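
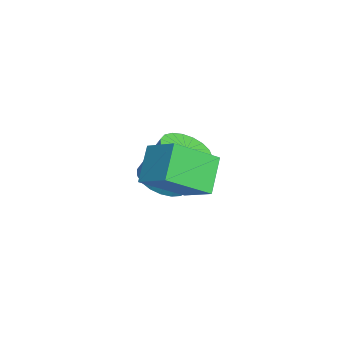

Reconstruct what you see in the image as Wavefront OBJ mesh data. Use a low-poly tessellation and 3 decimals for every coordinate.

v 1.767 -0.775 -3.336
v 2.352 -2.452 -2.143
v 0.632 -0.369 -2.209
v 1.217 -2.046 -1.016
v 2.783 0.086 -2.624
v 3.368 -1.591 -1.431
v 1.648 0.492 -1.497
v 2.233 -1.185 -0.304
v -1.634 -1.285 -4.722
v -0.702 -1.817 -4.603
v -0.434 -0.948 -2.8
v -1.366 -0.415 -2.918
v -0.568 -1.439 -4.805
v -0.301 -0.57 -3.002
v -0.619 -1.034 -4.993
v -0.351 -0.165 -3.189
v -0.845 -0.673 -5.134
v -0.578 0.197 -3.33
v -1.208 -0.417 -5.203
v -0.94 0.453 -3.4
v -1.644 -0.311 -5.19
v -1.376 0.558 -3.386
v -2.078 -0.374 -5.095
v -1.811 0.496 -3.291
v -2.436 -0.594 -4.936
v -2.169 0.275 -3.132
v -2.655 -0.934 -4.74
v -2.388 -0.064 -2.936
v -2.697 -1.334 -4.54
v -2.43 -0.464 -2.737
v -2.556 -1.726 -4.372
v -2.288 -0.856 -2.569
v -2.255 -2.041 -4.265
v -1.987 -1.172 -2.461
v -1.846 -2.226 -4.236
v -1.579 -1.356 -2.433
v -1.401 -2.248 -4.292
v -1.134 -1.378 -2.488
v -0.996 -2.103 -4.422
v -0.729 -1.234 -2.618
f 2 4 1
f 5 2 1
f 1 4 3
f 3 5 1
f 2 8 4
f 6 2 5
f 6 8 2
f 4 8 3
f 7 5 3
f 3 8 7
f 7 6 5
f 8 6 7
f 10 9 13
f 10 13 11
f 11 13 14
f 11 14 12
f 13 9 15
f 13 15 14
f 14 15 16
f 14 16 12
f 15 9 17
f 15 17 16
f 16 17 18
f 16 18 12
f 17 9 19
f 17 19 18
f 18 19 20
f 18 20 12
f 19 9 21
f 19 21 20
f 20 21 22
f 20 22 12
f 21 9 23
f 21 23 22
f 22 23 24
f 22 24 12
f 23 9 25
f 23 25 24
f 24 25 26
f 24 26 12
f 25 9 27
f 25 27 26
f 26 27 28
f 26 28 12
f 27 9 29
f 27 29 28
f 28 29 30
f 28 30 12
f 29 9 31
f 29 31 30
f 30 31 32
f 30 32 12
f 31 9 33
f 31 33 32
f 32 33 34
f 32 34 12
f 33 9 35
f 33 35 34
f 34 35 36
f 34 36 12
f 35 9 37
f 35 37 36
f 36 37 38
f 36 38 12
f 37 9 39
f 37 39 38
f 38 39 40
f 38 40 12
f 39 9 10
f 39 10 40
f 40 10 11
f 40 11 12



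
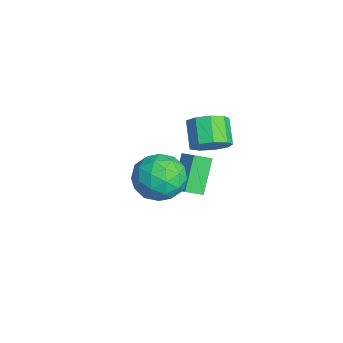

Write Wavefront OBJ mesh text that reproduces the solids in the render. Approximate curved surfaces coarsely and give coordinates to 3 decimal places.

v 3.297 0.448 -0.878
v 4.342 0.006 -1.43
v 3.418 -1.026 0.53
v 4.463 -1.468 -0.022
v 4.486 -0.356 0.574
v 4.412 0.555 -0.296
v 3.348 -1.575 -0.604
v 3.274 -0.664 -1.474
v 4.374 -1.244 -1.261
v 5.077 -0.491 -0.533
v 2.683 -0.529 -0.367
v 3.386 0.224 0.361
v 3.809 0.356 -1.277
v 3.951 -1.376 0.377
v 3.965 -0.723 0.728
v 4.579 -0.982 0.403
v 3.85 0.679 -0.611
v 4.464 0.419 -0.936
v 4.549 0.206 0.242
v 3.296 -1.439 0.036
v 3.91 -1.699 -0.289
v 3.181 -0.038 -1.303
v 3.795 -0.297 -1.628
v 3.211 -1.226 -1.142
v 4.442 -0.638 -1.503
v 4.513 -1.504 -0.675
v 3.858 -1.567 -1.017
v 3.814 -1.032 -1.528
v 4.855 -0.195 -1.075
v 4.926 -1.062 -0.247
v 4.94 -0.408 0.103
v 4.896 0.127 -0.408
v 4.874 -0.93 -0.975
v 2.834 0.042 -0.653
v 2.905 -0.825 0.175
v 2.864 -1.147 -0.492
v 2.82 -0.612 -1.003
v 3.247 0.484 -0.225
v 3.318 -0.382 0.603
v 3.946 0.012 0.628
v 3.902 0.547 0.117
v 2.886 -0.09 0.075
v 2.968 1.854 0.469
v 3.399 1.26 1.056
v 2.324 1.332 1.919
v 1.892 1.926 1.331
v 3.556 1.866 1.202
v 2.481 1.939 2.064
v 3.438 2.466 1.004
v 2.363 2.539 1.866
v 3.1 2.78 0.556
v 2.025 2.853 1.418
v 2.7 2.66 0.067
v 1.625 2.733 0.93
v 2.425 2.163 -0.234
v 1.35 2.236 0.629
v 2.404 1.521 -0.206
v 1.329 1.594 0.656
v 2.647 1.035 0.138
v 1.571 1.107 1
v 3.039 0.932 0.636
v 1.964 1.004 1.498
v 0.127 0.775 -4.607
v -1.003 1.405 -3.109
v -0.064 1.648 -5.119
v -1.195 2.278 -3.621
v 0.895 1.182 -4.199
v -0.236 1.812 -2.701
v 0.703 2.055 -4.711
v -0.427 2.685 -3.213
f 1 38 17
f 38 12 41
f 17 41 6
f 38 41 17
f 1 17 13
f 17 6 18
f 13 18 2
f 17 18 13
f 1 13 22
f 13 2 23
f 22 23 8
f 13 23 22
f 1 22 34
f 22 8 37
f 34 37 11
f 22 37 34
f 1 34 38
f 34 11 42
f 38 42 12
f 34 42 38
f 2 18 29
f 18 6 32
f 29 32 10
f 18 32 29
f 6 41 19
f 41 12 40
f 19 40 5
f 41 40 19
f 12 42 39
f 42 11 35
f 39 35 3
f 42 35 39
f 11 37 36
f 37 8 24
f 36 24 7
f 37 24 36
f 8 23 28
f 23 2 25
f 28 25 9
f 23 25 28
f 4 30 16
f 30 10 31
f 16 31 5
f 30 31 16
f 4 16 14
f 16 5 15
f 14 15 3
f 16 15 14
f 4 14 21
f 14 3 20
f 21 20 7
f 14 20 21
f 4 21 26
f 21 7 27
f 26 27 9
f 21 27 26
f 4 26 30
f 26 9 33
f 30 33 10
f 26 33 30
f 5 31 19
f 31 10 32
f 19 32 6
f 31 32 19
f 3 15 39
f 15 5 40
f 39 40 12
f 15 40 39
f 7 20 36
f 20 3 35
f 36 35 11
f 20 35 36
f 9 27 28
f 27 7 24
f 28 24 8
f 27 24 28
f 10 33 29
f 33 9 25
f 29 25 2
f 33 25 29
f 44 43 47
f 44 47 45
f 45 47 48
f 45 48 46
f 47 43 49
f 47 49 48
f 48 49 50
f 48 50 46
f 49 43 51
f 49 51 50
f 50 51 52
f 50 52 46
f 51 43 53
f 51 53 52
f 52 53 54
f 52 54 46
f 53 43 55
f 53 55 54
f 54 55 56
f 54 56 46
f 55 43 57
f 55 57 56
f 56 57 58
f 56 58 46
f 57 43 59
f 57 59 58
f 58 59 60
f 58 60 46
f 59 43 61
f 59 61 60
f 60 61 62
f 60 62 46
f 61 43 44
f 61 44 62
f 62 44 45
f 62 45 46
f 64 66 63
f 67 64 63
f 63 66 65
f 65 67 63
f 64 70 66
f 68 64 67
f 68 70 64
f 66 70 65
f 69 67 65
f 65 70 69
f 69 68 67
f 70 68 69



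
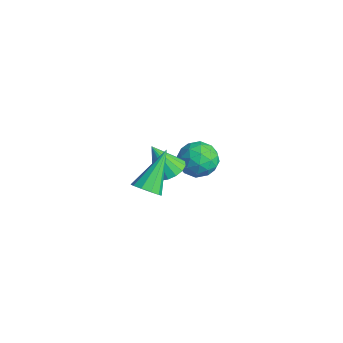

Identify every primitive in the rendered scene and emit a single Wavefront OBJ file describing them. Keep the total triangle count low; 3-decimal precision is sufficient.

v -3.448 0.607 -3.761
v -2.94 1.291 -3.398
v -2.2 -0.171 -4.042
v -1.692 0.513 -3.679
v -2.233 -0.002 -3.132
v -3.005 0.479 -2.959
v -2.135 0.641 -4.481
v -2.907 1.122 -4.308
v -2.129 1.312 -3.843
v -2.19 0.914 -3.01
v -2.95 0.206 -4.43
v -3.011 -0.192 -3.597
v -3.304 1.017 -3.555
v -1.836 0.103 -3.885
v -2.154 -0.2 -3.564
v -1.856 0.202 -3.35
v -3.341 0.54 -3.297
v -3.043 0.942 -3.084
v -2.628 0.182 -2.927
v -2.097 0.178 -4.356
v -1.799 0.58 -4.143
v -3.284 0.918 -4.09
v -2.986 1.32 -3.876
v -2.512 0.938 -4.513
v -2.529 1.431 -3.603
v -1.795 0.974 -3.768
v -2.055 1.049 -4.24
v -2.509 1.332 -4.138
v -2.564 1.198 -3.113
v -1.831 0.74 -3.278
v -2.149 0.438 -2.957
v -2.602 0.72 -2.855
v -2.087 1.21 -3.375
v -3.309 0.38 -4.162
v -2.576 -0.078 -4.327
v -2.538 0.4 -4.585
v -2.991 0.682 -4.483
v -3.345 0.146 -3.672
v -2.611 -0.311 -3.837
v -2.631 -0.212 -3.302
v -3.085 0.071 -3.2
v -3.053 -0.09 -4.065
v 0.56 -2.569 -0.384
v 1.154 -2.343 -0.093
v 0.12 -3.071 0.904
v 0.946 -2.082 -0.062
v 0.649 -1.933 -0.106
v 0.332 -1.93 -0.213
v 0.066 -2.073 -0.359
v -0.086 -2.33 -0.511
v -0.09 -2.642 -0.634
v 0.054 -2.937 -0.699
v 0.315 -3.148 -0.693
v 0.631 -3.226 -0.615
v 0.931 -3.154 -0.485
v 1.146 -2.948 -0.331
v 1.227 -2.655 -0.19
v 2.155 -4.447 0.575
v 2.66 -4.529 0.907
v 1.505 -3.213 1.865
v 2.723 -4.245 0.667
v 2.569 -4.038 0.392
v 2.257 -3.988 0.187
v 1.906 -4.113 0.13
v 1.65 -4.366 0.243
v 1.587 -4.649 0.482
v 1.741 -4.856 0.758
v 2.053 -4.906 0.963
v 2.404 -4.781 1.02
f 1 38 17
f 38 12 41
f 17 41 6
f 38 41 17
f 1 17 13
f 17 6 18
f 13 18 2
f 17 18 13
f 1 13 22
f 13 2 23
f 22 23 8
f 13 23 22
f 1 22 34
f 22 8 37
f 34 37 11
f 22 37 34
f 1 34 38
f 34 11 42
f 38 42 12
f 34 42 38
f 2 18 29
f 18 6 32
f 29 32 10
f 18 32 29
f 6 41 19
f 41 12 40
f 19 40 5
f 41 40 19
f 12 42 39
f 42 11 35
f 39 35 3
f 42 35 39
f 11 37 36
f 37 8 24
f 36 24 7
f 37 24 36
f 8 23 28
f 23 2 25
f 28 25 9
f 23 25 28
f 4 30 16
f 30 10 31
f 16 31 5
f 30 31 16
f 4 16 14
f 16 5 15
f 14 15 3
f 16 15 14
f 4 14 21
f 14 3 20
f 21 20 7
f 14 20 21
f 4 21 26
f 21 7 27
f 26 27 9
f 21 27 26
f 4 26 30
f 26 9 33
f 30 33 10
f 26 33 30
f 5 31 19
f 31 10 32
f 19 32 6
f 31 32 19
f 3 15 39
f 15 5 40
f 39 40 12
f 15 40 39
f 7 20 36
f 20 3 35
f 36 35 11
f 20 35 36
f 9 27 28
f 27 7 24
f 28 24 8
f 27 24 28
f 10 33 29
f 33 9 25
f 29 25 2
f 33 25 29
f 44 43 46
f 44 46 45
f 46 43 47
f 46 47 45
f 47 43 48
f 47 48 45
f 48 43 49
f 48 49 45
f 49 43 50
f 49 50 45
f 50 43 51
f 50 51 45
f 51 43 52
f 51 52 45
f 52 43 53
f 52 53 45
f 53 43 54
f 53 54 45
f 54 43 55
f 54 55 45
f 55 43 56
f 55 56 45
f 56 43 57
f 56 57 45
f 57 43 44
f 57 44 45
f 59 58 61
f 59 61 60
f 61 58 62
f 61 62 60
f 62 58 63
f 62 63 60
f 63 58 64
f 63 64 60
f 64 58 65
f 64 65 60
f 65 58 66
f 65 66 60
f 66 58 67
f 66 67 60
f 67 58 68
f 67 68 60
f 68 58 69
f 68 69 60
f 69 58 59
f 69 59 60



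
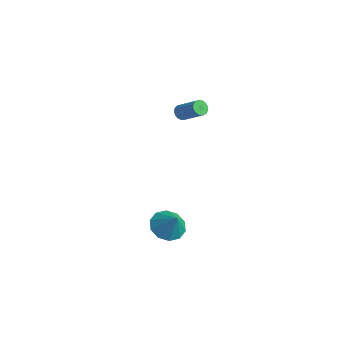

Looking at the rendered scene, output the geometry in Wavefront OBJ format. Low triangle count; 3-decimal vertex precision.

v -0.388 -2.288 -4.089
v 0.366 -2.738 -4.647
v 0.468 -2.292 -2.931
v 0.436 -2.101 -4.696
v 0.191 -1.535 -4.514
v -0.275 -1.257 -4.169
v -0.784 -1.373 -3.794
v -1.141 -1.838 -3.532
v -1.211 -2.476 -3.482
v -0.966 -3.041 -3.665
v -0.5 -3.319 -4.009
v 0.009 -3.203 -4.385
v -2.417 0.093 2.852
v -2.109 -0.156 2.529
v -0.856 0.179 3.466
v -1.163 0.427 3.788
v -2.108 0.074 2.446
v -0.855 0.409 3.382
v -2.178 0.308 2.456
v -0.925 0.643 3.392
v -2.303 0.492 2.556
v -1.049 0.827 3.493
v -2.453 0.585 2.724
v -1.2 0.92 3.661
v -2.595 0.565 2.922
v -1.342 0.9 3.858
v -2.697 0.437 3.103
v -1.443 0.772 4.04
v -2.734 0.23 3.227
v -1.48 0.565 4.163
v -2.698 -0.009 3.265
v -1.445 0.326 4.201
v -2.598 -0.224 3.208
v -1.345 0.111 4.144
v -2.457 -0.367 3.07
v -1.203 -0.032 4.006
v -2.306 -0.404 2.881
v -1.053 -0.069 3.818
v -2.181 -0.328 2.686
v -0.927 0.007 3.623
f 2 1 4
f 2 4 3
f 4 1 5
f 4 5 3
f 5 1 6
f 5 6 3
f 6 1 7
f 6 7 3
f 7 1 8
f 7 8 3
f 8 1 9
f 8 9 3
f 9 1 10
f 9 10 3
f 10 1 11
f 10 11 3
f 11 1 12
f 11 12 3
f 12 1 2
f 12 2 3
f 14 13 17
f 14 17 15
f 15 17 18
f 15 18 16
f 17 13 19
f 17 19 18
f 18 19 20
f 18 20 16
f 19 13 21
f 19 21 20
f 20 21 22
f 20 22 16
f 21 13 23
f 21 23 22
f 22 23 24
f 22 24 16
f 23 13 25
f 23 25 24
f 24 25 26
f 24 26 16
f 25 13 27
f 25 27 26
f 26 27 28
f 26 28 16
f 27 13 29
f 27 29 28
f 28 29 30
f 28 30 16
f 29 13 31
f 29 31 30
f 30 31 32
f 30 32 16
f 31 13 33
f 31 33 32
f 32 33 34
f 32 34 16
f 33 13 35
f 33 35 34
f 34 35 36
f 34 36 16
f 35 13 37
f 35 37 36
f 36 37 38
f 36 38 16
f 37 13 39
f 37 39 38
f 38 39 40
f 38 40 16
f 39 13 14
f 39 14 40
f 40 14 15
f 40 15 16



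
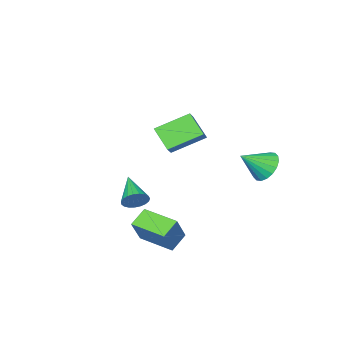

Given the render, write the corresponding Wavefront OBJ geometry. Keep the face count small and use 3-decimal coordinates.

v -3.328 1.866 -0.495
v -2.701 2.282 -1.091
v -2.092 1.394 0.475
v -2.795 2.596 -0.818
v -2.994 2.766 -0.481
v -3.26 2.758 -0.146
v -3.539 2.574 0.119
v -3.776 2.249 0.263
v -3.924 1.848 0.257
v -3.955 1.451 0.102
v -3.861 1.136 -0.171
v -3.661 0.966 -0.508
v -3.396 0.974 -0.843
v -3.117 1.159 -1.108
v -2.88 1.484 -1.253
v -2.731 1.885 -1.246
v 0.607 -0.601 0.751
v 0.556 -1.729 1.693
v -0.971 0.196 1.62
v -1.022 -0.932 2.561
v 1.222 -0.088 1.399
v 1.171 -1.216 2.34
v -0.356 0.709 2.267
v -0.407 -0.419 3.209
v 2.489 0.417 -3.032
v 3.271 0.777 -1.59
v 1.953 2.232 -3.194
v 2.735 2.592 -1.752
v 3.445 0.648 -3.608
v 4.227 1.008 -2.166
v 2.909 2.463 -3.77
v 3.691 2.823 -2.328
v 1.08 -2.886 -3.54
v 1.595 -2.851 -3.009
v 0.38 -4.434 -2.76
v 1.366 -2.686 -2.887
v 1.087 -2.555 -2.878
v 0.808 -2.482 -2.983
v 0.575 -2.478 -3.185
v 0.43 -2.545 -3.448
v 0.398 -2.671 -3.727
v 0.483 -2.834 -3.973
v 0.672 -3.006 -4.145
v 0.931 -3.157 -4.212
v 1.216 -3.261 -4.163
v 1.478 -3.301 -4.006
v 1.671 -3.268 -3.769
v 1.762 -3.17 -3.492
v 1.735 -3.023 -3.223
f 2 1 4
f 2 4 3
f 4 1 5
f 4 5 3
f 5 1 6
f 5 6 3
f 6 1 7
f 6 7 3
f 7 1 8
f 7 8 3
f 8 1 9
f 8 9 3
f 9 1 10
f 9 10 3
f 10 1 11
f 10 11 3
f 11 1 12
f 11 12 3
f 12 1 13
f 12 13 3
f 13 1 14
f 13 14 3
f 14 1 15
f 14 15 3
f 15 1 16
f 15 16 3
f 16 1 2
f 16 2 3
f 18 20 17
f 21 18 17
f 17 20 19
f 19 21 17
f 18 24 20
f 22 18 21
f 22 24 18
f 20 24 19
f 23 21 19
f 19 24 23
f 23 22 21
f 24 22 23
f 26 28 25
f 29 26 25
f 25 28 27
f 27 29 25
f 26 32 28
f 30 26 29
f 30 32 26
f 28 32 27
f 31 29 27
f 27 32 31
f 31 30 29
f 32 30 31
f 34 33 36
f 34 36 35
f 36 33 37
f 36 37 35
f 37 33 38
f 37 38 35
f 38 33 39
f 38 39 35
f 39 33 40
f 39 40 35
f 40 33 41
f 40 41 35
f 41 33 42
f 41 42 35
f 42 33 43
f 42 43 35
f 43 33 44
f 43 44 35
f 44 33 45
f 44 45 35
f 45 33 46
f 45 46 35
f 46 33 47
f 46 47 35
f 47 33 48
f 47 48 35
f 48 33 49
f 48 49 35
f 49 33 34
f 49 34 35



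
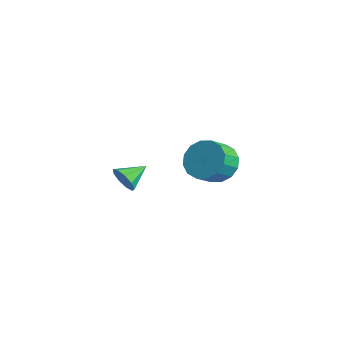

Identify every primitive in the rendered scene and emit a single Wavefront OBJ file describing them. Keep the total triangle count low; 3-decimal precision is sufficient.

v -3.516 1.849 -0.129
v -3.059 1.696 0.393
v -3.684 2.971 0.349
v -2.822 1.892 0.017
v -2.91 2.068 -0.427
v -3.281 2.142 -0.732
v -3.762 2.079 -0.754
v -4.128 1.909 -0.484
v -4.207 1.711 -0.047
v -3.963 1.578 0.351
v -3.51 1.572 0.525
v 1.266 3.751 2.718
v 2.141 4.168 2.772
v 2.488 3.366 3.337
v 1.614 2.949 3.282
v 1.889 4.34 3.171
v 2.237 3.538 3.736
v 1.471 4.354 3.449
v 1.818 3.553 4.013
v 0.998 4.207 3.531
v 1.345 3.406 4.095
v 0.597 3.938 3.395
v 0.944 3.136 3.959
v 0.375 3.618 3.077
v 0.722 2.816 3.642
v 0.392 3.334 2.663
v 0.739 2.532 3.228
v 0.643 3.162 2.264
v 0.991 2.36 2.829
v 1.062 3.147 1.987
v 1.409 2.346 2.551
v 1.535 3.294 1.905
v 1.882 2.493 2.469
v 1.936 3.564 2.041
v 2.283 2.762 2.605
v 2.158 3.884 2.358
v 2.505 3.082 2.923
f 2 1 4
f 2 4 3
f 4 1 5
f 4 5 3
f 5 1 6
f 5 6 3
f 6 1 7
f 6 7 3
f 7 1 8
f 7 8 3
f 8 1 9
f 8 9 3
f 9 1 10
f 9 10 3
f 10 1 11
f 10 11 3
f 11 1 2
f 11 2 3
f 13 12 16
f 13 16 14
f 14 16 17
f 14 17 15
f 16 12 18
f 16 18 17
f 17 18 19
f 17 19 15
f 18 12 20
f 18 20 19
f 19 20 21
f 19 21 15
f 20 12 22
f 20 22 21
f 21 22 23
f 21 23 15
f 22 12 24
f 22 24 23
f 23 24 25
f 23 25 15
f 24 12 26
f 24 26 25
f 25 26 27
f 25 27 15
f 26 12 28
f 26 28 27
f 27 28 29
f 27 29 15
f 28 12 30
f 28 30 29
f 29 30 31
f 29 31 15
f 30 12 32
f 30 32 31
f 31 32 33
f 31 33 15
f 32 12 34
f 32 34 33
f 33 34 35
f 33 35 15
f 34 12 36
f 34 36 35
f 35 36 37
f 35 37 15
f 36 12 13
f 36 13 37
f 37 13 14
f 37 14 15



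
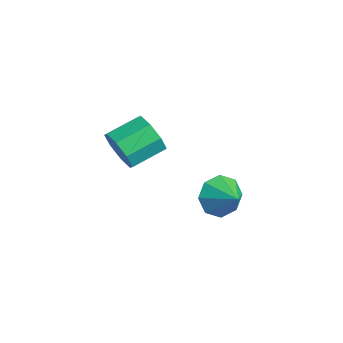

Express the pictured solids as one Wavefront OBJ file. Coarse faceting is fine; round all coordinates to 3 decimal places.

v -1.403 -2.394 0.771
v -0.981 -2.664 1.636
v -1.094 -1.176 2.155
v -1.517 -0.906 1.289
v -0.466 -2.443 1.115
v -0.579 -0.954 1.634
v -0.5 -2.193 0.392
v -0.613 -0.705 0.911
v -1.063 -2.061 -0.109
v -1.177 -0.573 0.41
v -1.826 -2.124 -0.095
v -1.939 -0.636 0.424
v -2.341 -2.346 0.426
v -2.454 -0.857 0.945
v -2.307 -2.595 1.149
v -2.42 -1.107 1.668
v -1.743 -2.727 1.65
v -1.857 -1.239 2.169
v 2.818 -0.074 0.381
v 3.123 0.453 -0.374
v 3.922 0.114 0.959
v 2.783 0.865 0.142
v 2.463 0.727 0.798
v 2.352 0.119 1.21
v 2.513 -0.602 1.136
v 2.853 -1.014 0.621
v 3.173 -0.875 -0.035
v 3.284 -0.268 -0.447
f 2 1 5
f 2 5 3
f 3 5 6
f 3 6 4
f 5 1 7
f 5 7 6
f 6 7 8
f 6 8 4
f 7 1 9
f 7 9 8
f 8 9 10
f 8 10 4
f 9 1 11
f 9 11 10
f 10 11 12
f 10 12 4
f 11 1 13
f 11 13 12
f 12 13 14
f 12 14 4
f 13 1 15
f 13 15 14
f 14 15 16
f 14 16 4
f 15 1 17
f 15 17 16
f 16 17 18
f 16 18 4
f 17 1 2
f 17 2 18
f 18 2 3
f 18 3 4
f 20 19 22
f 20 22 21
f 22 19 23
f 22 23 21
f 23 19 24
f 23 24 21
f 24 19 25
f 24 25 21
f 25 19 26
f 25 26 21
f 26 19 27
f 26 27 21
f 27 19 28
f 27 28 21
f 28 19 20
f 28 20 21



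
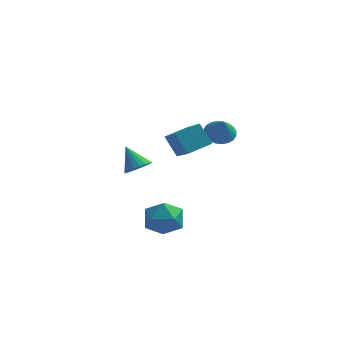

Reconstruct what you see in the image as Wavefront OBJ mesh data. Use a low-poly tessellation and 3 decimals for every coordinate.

v -0.641 0.971 -2.793
v 0.383 0.308 -2.77
v -1.523 -0.428 -3.87
v -0.499 -1.091 -3.847
v -1.149 -0.936 -2.826
v -0.603 -0.071 -2.161
v -0.537 -0.049 -4.479
v 0.009 0.816 -3.814
v 0.447 -0.323 -3.812
v 0.069 -0.87 -2.79
v -1.209 0.75 -3.85
v -1.587 0.203 -2.828
v 2.168 2.035 2.19
v 2.908 1.677 1.876
v 2.372 1.405 3.39
v 3.027 1.97 2.01
v 3.015 2.273 2.171
v 2.875 2.54 2.336
v 2.626 2.73 2.478
v 2.308 2.814 2.576
v 1.969 2.78 2.616
v 1.66 2.632 2.591
v 1.428 2.394 2.505
v 1.309 2.101 2.371
v 1.321 1.798 2.209
v 1.462 1.531 2.045
v 1.71 1.341 1.903
v 2.028 1.257 1.805
v 2.367 1.291 1.765
v 2.676 1.439 1.79
v 0.162 -0.452 1.752
v 0.866 -1.923 2.875
v -0.528 0.068 2.865
v 0.175 -1.403 3.989
v 1.325 0.363 2.091
v 2.028 -1.108 3.215
v 0.634 0.883 3.205
v 1.338 -0.588 4.328
v -2.347 3.511 -1.742
v -1.901 3.084 -1.172
v -3.133 4.269 -0.558
v -1.693 3.389 -1.229
v -1.614 3.718 -1.387
v -1.68 4.007 -1.616
v -1.878 4.197 -1.869
v -2.169 4.252 -2.097
v -2.496 4.159 -2.255
v -2.792 3.939 -2.311
v -3.001 3.634 -2.255
v -3.08 3.305 -2.096
v -3.014 3.016 -1.868
v -2.815 2.826 -1.614
v -2.524 2.771 -1.386
v -2.198 2.863 -1.228
f 1 12 6
f 1 6 2
f 1 2 8
f 1 8 11
f 1 11 12
f 2 6 10
f 6 12 5
f 12 11 3
f 11 8 7
f 8 2 9
f 4 10 5
f 4 5 3
f 4 3 7
f 4 7 9
f 4 9 10
f 5 10 6
f 3 5 12
f 7 3 11
f 9 7 8
f 10 9 2
f 14 13 16
f 14 16 15
f 16 13 17
f 16 17 15
f 17 13 18
f 17 18 15
f 18 13 19
f 18 19 15
f 19 13 20
f 19 20 15
f 20 13 21
f 20 21 15
f 21 13 22
f 21 22 15
f 22 13 23
f 22 23 15
f 23 13 24
f 23 24 15
f 24 13 25
f 24 25 15
f 25 13 26
f 25 26 15
f 26 13 27
f 26 27 15
f 27 13 28
f 27 28 15
f 28 13 29
f 28 29 15
f 29 13 30
f 29 30 15
f 30 13 14
f 30 14 15
f 32 34 31
f 35 32 31
f 31 34 33
f 33 35 31
f 32 38 34
f 36 32 35
f 36 38 32
f 34 38 33
f 37 35 33
f 33 38 37
f 37 36 35
f 38 36 37
f 40 39 42
f 40 42 41
f 42 39 43
f 42 43 41
f 43 39 44
f 43 44 41
f 44 39 45
f 44 45 41
f 45 39 46
f 45 46 41
f 46 39 47
f 46 47 41
f 47 39 48
f 47 48 41
f 48 39 49
f 48 49 41
f 49 39 50
f 49 50 41
f 50 39 51
f 50 51 41
f 51 39 52
f 51 52 41
f 52 39 53
f 52 53 41
f 53 39 54
f 53 54 41
f 54 39 40
f 54 40 41



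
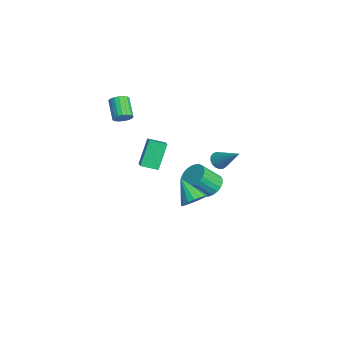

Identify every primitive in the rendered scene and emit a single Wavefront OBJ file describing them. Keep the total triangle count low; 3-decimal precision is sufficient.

v -3.94 -0.287 0.487
v -2.53 -0.428 1.25
v -3.679 0.718 0.191
v -2.269 0.577 0.954
v -3.151 -0.957 -1.094
v -1.741 -1.098 -0.331
v -2.89 0.048 -1.39
v -1.48 -0.093 -0.627
v 1.527 1.388 -1.408
v 2.141 1.268 -0.863
v 0.373 0.832 -0.232
v 2.027 1.643 -0.797
v 1.799 1.96 -0.871
v 1.508 2.145 -1.069
v 1.222 2.158 -1.344
v 1.006 1.994 -1.634
v 0.909 1.691 -1.872
v 0.953 1.319 -2.004
v 1.129 0.963 -2
v 1.397 0.704 -1.86
v 1.694 0.602 -1.617
v 1.953 0.681 -1.326
v 2.114 0.921 -1.054
v 2.368 2.601 2.368
v 2.826 2.527 1.988
v 3.472 3.479 3.532
v 2.711 2.778 1.908
v 2.517 2.988 1.934
v 2.289 3.109 2.059
v 2.078 3.114 2.255
v 1.934 3.001 2.476
v 1.89 2.797 2.673
v 1.955 2.547 2.799
v 2.114 2.31 2.827
v 2.332 2.14 2.75
v 2.557 2.074 2.585
v 2.74 2.13 2.37
v 2.837 2.293 2.154
v -3.775 3.496 -4.041
v -2.885 3.447 -4.225
v -2.695 2.295 -3.004
v -3.585 2.344 -2.819
v -2.891 3.705 -3.981
v -2.702 2.552 -2.76
v -3.032 3.931 -3.746
v -2.842 2.778 -2.525
v -3.285 4.091 -3.555
v -3.096 2.938 -2.334
v -3.614 4.16 -3.439
v -3.424 3.007 -2.218
v -3.966 4.128 -3.414
v -3.777 2.975 -2.193
v -4.29 4 -3.485
v -4.1 2.847 -2.264
v -4.535 3.796 -3.64
v -4.346 2.643 -2.419
v -4.665 3.545 -3.856
v -4.475 2.393 -2.635
v -4.658 3.288 -4.1
v -4.469 2.135 -2.879
v -4.518 3.062 -4.335
v -4.328 1.909 -3.114
v -4.264 2.902 -4.526
v -4.075 1.749 -3.305
v -3.936 2.833 -4.642
v -3.746 1.68 -3.421
v -3.583 2.865 -4.667
v -3.394 1.712 -3.446
v -3.26 2.993 -4.596
v -3.07 1.84 -3.375
v -3.014 3.197 -4.441
v -2.825 2.044 -3.22
v -2.207 -1.994 3.532
v -1.843 -2.061 4.017
v -2.989 -2.093 4.873
v -3.353 -2.026 4.388
v -1.867 -1.791 3.996
v -3.012 -1.823 4.851
v -1.958 -1.562 3.883
v -3.103 -1.594 4.738
v -2.098 -1.418 3.7
v -3.243 -1.45 4.556
v -2.26 -1.388 3.484
v -3.405 -1.42 4.34
v -2.412 -1.479 3.278
v -3.557 -1.511 4.133
v -2.523 -1.671 3.122
v -3.668 -1.703 3.977
v -2.571 -1.927 3.047
v -3.717 -1.959 3.903
v -2.548 -2.197 3.069
v -3.693 -2.229 3.924
v -2.457 -2.426 3.182
v -3.602 -2.458 4.037
v -2.317 -2.57 3.364
v -3.462 -2.602 4.22
v -2.155 -2.6 3.58
v -3.3 -2.632 4.436
v -2.003 -2.509 3.787
v -3.148 -2.541 4.642
v -1.892 -2.317 3.943
v -3.037 -2.349 4.798
f 2 4 1
f 5 2 1
f 1 4 3
f 3 5 1
f 2 8 4
f 6 2 5
f 6 8 2
f 4 8 3
f 7 5 3
f 3 8 7
f 7 6 5
f 8 6 7
f 10 9 12
f 10 12 11
f 12 9 13
f 12 13 11
f 13 9 14
f 13 14 11
f 14 9 15
f 14 15 11
f 15 9 16
f 15 16 11
f 16 9 17
f 16 17 11
f 17 9 18
f 17 18 11
f 18 9 19
f 18 19 11
f 19 9 20
f 19 20 11
f 20 9 21
f 20 21 11
f 21 9 22
f 21 22 11
f 22 9 23
f 22 23 11
f 23 9 10
f 23 10 11
f 25 24 27
f 25 27 26
f 27 24 28
f 27 28 26
f 28 24 29
f 28 29 26
f 29 24 30
f 29 30 26
f 30 24 31
f 30 31 26
f 31 24 32
f 31 32 26
f 32 24 33
f 32 33 26
f 33 24 34
f 33 34 26
f 34 24 35
f 34 35 26
f 35 24 36
f 35 36 26
f 36 24 37
f 36 37 26
f 37 24 38
f 37 38 26
f 38 24 25
f 38 25 26
f 40 39 43
f 40 43 41
f 41 43 44
f 41 44 42
f 43 39 45
f 43 45 44
f 44 45 46
f 44 46 42
f 45 39 47
f 45 47 46
f 46 47 48
f 46 48 42
f 47 39 49
f 47 49 48
f 48 49 50
f 48 50 42
f 49 39 51
f 49 51 50
f 50 51 52
f 50 52 42
f 51 39 53
f 51 53 52
f 52 53 54
f 52 54 42
f 53 39 55
f 53 55 54
f 54 55 56
f 54 56 42
f 55 39 57
f 55 57 56
f 56 57 58
f 56 58 42
f 57 39 59
f 57 59 58
f 58 59 60
f 58 60 42
f 59 39 61
f 59 61 60
f 60 61 62
f 60 62 42
f 61 39 63
f 61 63 62
f 62 63 64
f 62 64 42
f 63 39 65
f 63 65 64
f 64 65 66
f 64 66 42
f 65 39 67
f 65 67 66
f 66 67 68
f 66 68 42
f 67 39 69
f 67 69 68
f 68 69 70
f 68 70 42
f 69 39 71
f 69 71 70
f 70 71 72
f 70 72 42
f 71 39 40
f 71 40 72
f 72 40 41
f 72 41 42
f 74 73 77
f 74 77 75
f 75 77 78
f 75 78 76
f 77 73 79
f 77 79 78
f 78 79 80
f 78 80 76
f 79 73 81
f 79 81 80
f 80 81 82
f 80 82 76
f 81 73 83
f 81 83 82
f 82 83 84
f 82 84 76
f 83 73 85
f 83 85 84
f 84 85 86
f 84 86 76
f 85 73 87
f 85 87 86
f 86 87 88
f 86 88 76
f 87 73 89
f 87 89 88
f 88 89 90
f 88 90 76
f 89 73 91
f 89 91 90
f 90 91 92
f 90 92 76
f 91 73 93
f 91 93 92
f 92 93 94
f 92 94 76
f 93 73 95
f 93 95 94
f 94 95 96
f 94 96 76
f 95 73 97
f 95 97 96
f 96 97 98
f 96 98 76
f 97 73 99
f 97 99 98
f 98 99 100
f 98 100 76
f 99 73 101
f 99 101 100
f 100 101 102
f 100 102 76
f 101 73 74
f 101 74 102
f 102 74 75
f 102 75 76



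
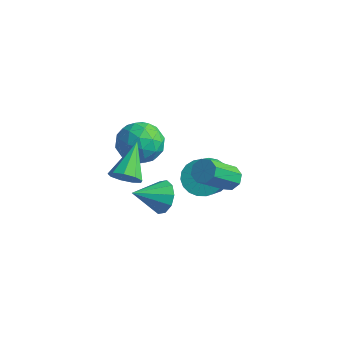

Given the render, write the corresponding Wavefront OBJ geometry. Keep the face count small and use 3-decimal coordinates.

v 0.121 3.323 -1.794
v 0.952 3.166 -2.328
v 1.59 1.76 -0.92
v 0.759 1.917 -0.386
v 1.069 3.474 -2.074
v 1.707 2.067 -0.666
v 1.022 3.755 -1.771
v 1.661 2.349 -0.363
v 0.82 3.962 -1.473
v 1.458 2.556 -0.065
v 0.496 4.058 -1.23
v 1.135 2.652 0.178
v 0.108 4.028 -1.085
v 0.746 2.621 0.324
v -0.278 3.875 -1.062
v 0.36 2.469 0.346
v -0.595 3.627 -1.166
v 0.043 2.221 0.242
v -0.789 3.327 -1.378
v -0.15 1.92 0.03
v -0.825 3.026 -1.663
v -0.186 1.619 -0.255
v -0.697 2.776 -1.97
v -0.059 1.369 -0.562
v -0.429 2.621 -2.247
v 0.21 1.214 -0.838
v -0.065 2.587 -2.445
v 0.574 1.181 -1.037
v 0.331 2.681 -2.531
v 0.97 1.274 -1.123
v 0.691 2.886 -2.49
v 1.329 1.479 -1.081
v 3.012 0.854 1.832
v 3.438 0.455 1.545
v 3.073 -0.994 3.021
v 2.648 -0.594 3.308
v 3.651 0.748 1.886
v 3.287 -0.701 3.362
v 3.491 1.103 2.195
v 3.126 -0.345 3.671
v 3.05 1.313 2.291
v 2.685 -0.136 3.767
v 2.587 1.254 2.119
v 2.222 -0.195 3.595
v 2.373 0.961 1.778
v 2.009 -0.488 3.254
v 2.534 0.605 1.469
v 2.169 -0.843 2.945
v 2.975 0.396 1.373
v 2.61 -1.053 2.849
v -3.857 1.578 -0.254
v -3.175 2.42 -0.838
v -2.445 1.4 1.138
v -1.763 2.242 0.554
v -2.808 2.575 1.112
v -3.68 2.685 0.252
v -1.94 1.135 0.048
v -2.812 1.245 -0.812
v -1.99 2.146 -0.651
v -2.527 3.036 0.007
v -3.093 0.784 0.293
v -3.63 1.674 0.951
v -3.64 2.015 -0.668
v -1.98 1.805 0.968
v -2.594 2.001 1.296
v -2.194 2.496 0.953
v -3.937 2.171 -0.028
v -3.536 2.666 -0.371
v -3.32 2.757 0.776
v -2.084 1.154 0.671
v -1.683 1.649 0.328
v -3.426 1.324 -0.653
v -3.026 1.819 -0.996
v -2.3 1.063 -0.476
v -2.543 2.348 -0.901
v -1.713 2.243 -0.083
v -1.817 1.593 -0.381
v -2.329 1.658 -0.886
v -2.858 2.872 -0.515
v -2.028 2.767 0.304
v -2.642 2.963 0.632
v -3.155 3.028 0.126
v -2.162 2.71 -0.405
v -3.592 1.053 -0.004
v -2.762 0.948 0.815
v -2.465 0.792 0.174
v -2.978 0.857 -0.332
v -3.907 1.577 0.383
v -3.077 1.472 1.201
v -3.291 2.162 1.186
v -3.803 2.227 0.681
v -3.458 1.11 0.705
v -0.733 0.896 -1.956
v -0.034 0.869 -1.344
v -1.527 -0.356 -1.104
v -0.423 1.247 -1.152
v -0.931 1.49 -1.268
v -1.363 1.506 -1.647
v -1.555 1.29 -2.143
v -1.432 0.923 -2.569
v -1.043 0.546 -2.76
v -0.535 0.302 -2.644
v -0.103 0.286 -2.265
v 0.089 0.503 -1.769
v -1.144 -1.284 1.038
v -0.608 -0.832 0.632
v -1.756 0.384 2.082
v -1.092 -0.841 0.362
v -1.6 -1.057 0.408
v -1.895 -1.379 0.75
v -1.838 -1.656 1.226
v -1.457 -1.759 1.615
v -0.929 -1.64 1.733
v -0.502 -1.354 1.527
v -0.375 -1.035 1.092
f 2 1 5
f 2 5 3
f 3 5 6
f 3 6 4
f 5 1 7
f 5 7 6
f 6 7 8
f 6 8 4
f 7 1 9
f 7 9 8
f 8 9 10
f 8 10 4
f 9 1 11
f 9 11 10
f 10 11 12
f 10 12 4
f 11 1 13
f 11 13 12
f 12 13 14
f 12 14 4
f 13 1 15
f 13 15 14
f 14 15 16
f 14 16 4
f 15 1 17
f 15 17 16
f 16 17 18
f 16 18 4
f 17 1 19
f 17 19 18
f 18 19 20
f 18 20 4
f 19 1 21
f 19 21 20
f 20 21 22
f 20 22 4
f 21 1 23
f 21 23 22
f 22 23 24
f 22 24 4
f 23 1 25
f 23 25 24
f 24 25 26
f 24 26 4
f 25 1 27
f 25 27 26
f 26 27 28
f 26 28 4
f 27 1 29
f 27 29 28
f 28 29 30
f 28 30 4
f 29 1 31
f 29 31 30
f 30 31 32
f 30 32 4
f 31 1 2
f 31 2 32
f 32 2 3
f 32 3 4
f 34 33 37
f 34 37 35
f 35 37 38
f 35 38 36
f 37 33 39
f 37 39 38
f 38 39 40
f 38 40 36
f 39 33 41
f 39 41 40
f 40 41 42
f 40 42 36
f 41 33 43
f 41 43 42
f 42 43 44
f 42 44 36
f 43 33 45
f 43 45 44
f 44 45 46
f 44 46 36
f 45 33 47
f 45 47 46
f 46 47 48
f 46 48 36
f 47 33 49
f 47 49 48
f 48 49 50
f 48 50 36
f 49 33 34
f 49 34 50
f 50 34 35
f 50 35 36
f 51 88 67
f 88 62 91
f 67 91 56
f 88 91 67
f 51 67 63
f 67 56 68
f 63 68 52
f 67 68 63
f 51 63 72
f 63 52 73
f 72 73 58
f 63 73 72
f 51 72 84
f 72 58 87
f 84 87 61
f 72 87 84
f 51 84 88
f 84 61 92
f 88 92 62
f 84 92 88
f 52 68 79
f 68 56 82
f 79 82 60
f 68 82 79
f 56 91 69
f 91 62 90
f 69 90 55
f 91 90 69
f 62 92 89
f 92 61 85
f 89 85 53
f 92 85 89
f 61 87 86
f 87 58 74
f 86 74 57
f 87 74 86
f 58 73 78
f 73 52 75
f 78 75 59
f 73 75 78
f 54 80 66
f 80 60 81
f 66 81 55
f 80 81 66
f 54 66 64
f 66 55 65
f 64 65 53
f 66 65 64
f 54 64 71
f 64 53 70
f 71 70 57
f 64 70 71
f 54 71 76
f 71 57 77
f 76 77 59
f 71 77 76
f 54 76 80
f 76 59 83
f 80 83 60
f 76 83 80
f 55 81 69
f 81 60 82
f 69 82 56
f 81 82 69
f 53 65 89
f 65 55 90
f 89 90 62
f 65 90 89
f 57 70 86
f 70 53 85
f 86 85 61
f 70 85 86
f 59 77 78
f 77 57 74
f 78 74 58
f 77 74 78
f 60 83 79
f 83 59 75
f 79 75 52
f 83 75 79
f 94 93 96
f 94 96 95
f 96 93 97
f 96 97 95
f 97 93 98
f 97 98 95
f 98 93 99
f 98 99 95
f 99 93 100
f 99 100 95
f 100 93 101
f 100 101 95
f 101 93 102
f 101 102 95
f 102 93 103
f 102 103 95
f 103 93 104
f 103 104 95
f 104 93 94
f 104 94 95
f 106 105 108
f 106 108 107
f 108 105 109
f 108 109 107
f 109 105 110
f 109 110 107
f 110 105 111
f 110 111 107
f 111 105 112
f 111 112 107
f 112 105 113
f 112 113 107
f 113 105 114
f 113 114 107
f 114 105 115
f 114 115 107
f 115 105 106
f 115 106 107



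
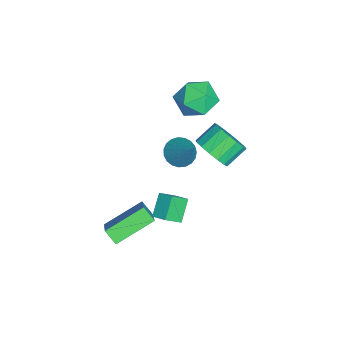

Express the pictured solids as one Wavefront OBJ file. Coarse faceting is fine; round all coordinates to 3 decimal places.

v -2.215 -1.173 -3.096
v -1.53 -1.187 -3.599
v -1.045 -0.447 -1.524
v -1.655 -0.862 -3.656
v -1.878 -0.59 -3.616
v -2.159 -0.419 -3.486
v -2.449 -0.379 -3.288
v -2.699 -0.475 -3.058
v -2.865 -0.693 -2.834
v -2.919 -0.993 -2.656
v -2.851 -1.324 -2.553
v -2.673 -1.63 -2.545
v -2.416 -1.856 -2.632
v -2.124 -1.964 -2.799
v -1.847 -1.935 -3.018
v -1.635 -1.775 -3.25
v -1.522 -1.51 -3.456
v 1.923 -2.172 -3.681
v 1.523 -2.706 -3.107
v 3.343 -1.966 -2.498
v 2.943 -2.499 -1.924
v 2.917 -3.881 -4.576
v 2.517 -4.414 -4.002
v 4.337 -3.674 -3.393
v 3.937 -4.208 -2.819
v -2.926 0.126 2.014
v -2.235 0.699 1.252
v -2.325 -1.539 1.308
v -1.634 -0.966 0.546
v -1.384 -0.947 1.696
v -1.755 0.081 2.133
v -2.805 -0.921 0.427
v -3.176 0.107 0.864
v -2.16 0.051 0.271
v -1.282 0.035 1.055
v -3.278 -0.875 1.505
v -2.4 -0.891 2.289
v 3.643 -1.308 -1.952
v 2.731 -1.061 -1.104
v 4.107 -0.683 -1.636
v 3.195 -0.436 -0.788
v 4.105 -2.004 -1.252
v 3.193 -1.757 -0.404
v 4.569 -1.379 -0.936
v 3.657 -1.132 -0.088
v 0.487 0.464 -0.097
v 1.278 1.092 -0.078
v 0.584 1.944 0.636
v -0.207 1.316 0.617
v 1.007 1.229 -0.504
v 0.313 2.08 0.211
v 0.596 1.16 -0.821
v -0.097 2.012 -0.106
v 0.157 0.906 -0.944
v -0.537 1.757 -0.229
v -0.194 0.533 -0.84
v -0.888 1.384 -0.126
v -0.363 0.141 -0.537
v -1.057 0.993 0.177
v -0.304 -0.164 -0.116
v -0.998 0.688 0.598
v -0.033 -0.3 0.309
v -0.727 0.551 1.024
v 0.377 -0.232 0.626
v -0.316 0.62 1.341
v 0.817 0.023 0.749
v 0.123 0.874 1.464
v 1.168 0.396 0.646
v 0.474 1.247 1.36
v 1.337 0.787 0.343
v 0.643 1.639 1.057
f 2 1 4
f 2 4 3
f 4 1 5
f 4 5 3
f 5 1 6
f 5 6 3
f 6 1 7
f 6 7 3
f 7 1 8
f 7 8 3
f 8 1 9
f 8 9 3
f 9 1 10
f 9 10 3
f 10 1 11
f 10 11 3
f 11 1 12
f 11 12 3
f 12 1 13
f 12 13 3
f 13 1 14
f 13 14 3
f 14 1 15
f 14 15 3
f 15 1 16
f 15 16 3
f 16 1 17
f 16 17 3
f 17 1 2
f 17 2 3
f 19 21 18
f 22 19 18
f 18 21 20
f 20 22 18
f 19 25 21
f 23 19 22
f 23 25 19
f 21 25 20
f 24 22 20
f 20 25 24
f 24 23 22
f 25 23 24
f 26 37 31
f 26 31 27
f 26 27 33
f 26 33 36
f 26 36 37
f 27 31 35
f 31 37 30
f 37 36 28
f 36 33 32
f 33 27 34
f 29 35 30
f 29 30 28
f 29 28 32
f 29 32 34
f 29 34 35
f 30 35 31
f 28 30 37
f 32 28 36
f 34 32 33
f 35 34 27
f 39 41 38
f 42 39 38
f 38 41 40
f 40 42 38
f 39 45 41
f 43 39 42
f 43 45 39
f 41 45 40
f 44 42 40
f 40 45 44
f 44 43 42
f 45 43 44
f 47 46 50
f 47 50 48
f 48 50 51
f 48 51 49
f 50 46 52
f 50 52 51
f 51 52 53
f 51 53 49
f 52 46 54
f 52 54 53
f 53 54 55
f 53 55 49
f 54 46 56
f 54 56 55
f 55 56 57
f 55 57 49
f 56 46 58
f 56 58 57
f 57 58 59
f 57 59 49
f 58 46 60
f 58 60 59
f 59 60 61
f 59 61 49
f 60 46 62
f 60 62 61
f 61 62 63
f 61 63 49
f 62 46 64
f 62 64 63
f 63 64 65
f 63 65 49
f 64 46 66
f 64 66 65
f 65 66 67
f 65 67 49
f 66 46 68
f 66 68 67
f 67 68 69
f 67 69 49
f 68 46 70
f 68 70 69
f 69 70 71
f 69 71 49
f 70 46 47
f 70 47 71
f 71 47 48
f 71 48 49



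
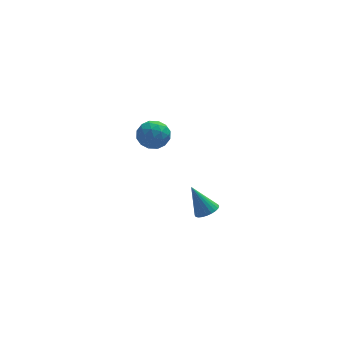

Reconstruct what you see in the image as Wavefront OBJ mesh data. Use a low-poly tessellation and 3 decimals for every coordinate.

v -2.371 -4.246 2.509
v -1.847 -4.544 2.865
v -3.069 -3.634 4.051
v -1.743 -4.297 2.814
v -1.734 -4.042 2.717
v -1.822 -3.818 2.588
v -1.994 -3.659 2.447
v -2.223 -3.589 2.316
v -2.475 -3.62 2.214
v -2.71 -3.745 2.157
v -2.894 -3.947 2.153
v -2.999 -4.194 2.204
v -3.007 -4.449 2.301
v -2.919 -4.674 2.43
v -2.747 -4.832 2.571
v -2.518 -4.902 2.702
v -2.266 -4.872 2.804
v -2.031 -4.746 2.861
v -4.646 3.12 2.897
v -4.264 3.492 3.754
v -3.156 2.628 2.446
v -2.774 3 3.303
v -3.375 2.19 3.329
v -4.296 2.494 3.607
v -3.124 3.626 2.593
v -4.045 3.93 2.871
v -3.323 3.805 3.566
v -3.478 2.917 4.021
v -3.942 3.203 2.179
v -4.097 2.315 2.634
v -4.586 3.349 3.365
v -2.834 2.771 2.835
v -3.187 2.295 2.85
v -2.963 2.513 3.354
v -4.605 2.763 3.279
v -4.38 2.981 3.783
v -3.858 2.216 3.533
v -3.04 3.139 2.417
v -2.815 3.357 2.921
v -4.457 3.607 2.846
v -4.233 3.825 3.35
v -3.562 3.904 2.667
v -3.808 3.752 3.758
v -2.932 3.463 3.493
v -3.138 3.831 3.076
v -3.679 4.009 3.24
v -3.9 3.23 4.026
v -3.024 2.941 3.76
v -3.377 2.465 3.775
v -3.919 2.643 3.939
v -3.346 3.414 3.915
v -4.396 3.179 2.44
v -3.52 2.89 2.174
v -3.501 3.477 2.261
v -4.043 3.655 2.425
v -4.488 2.657 2.707
v -3.612 2.368 2.442
v -3.741 2.111 2.96
v -4.282 2.289 3.124
v -4.074 2.706 2.285
f 2 1 4
f 2 4 3
f 4 1 5
f 4 5 3
f 5 1 6
f 5 6 3
f 6 1 7
f 6 7 3
f 7 1 8
f 7 8 3
f 8 1 9
f 8 9 3
f 9 1 10
f 9 10 3
f 10 1 11
f 10 11 3
f 11 1 12
f 11 12 3
f 12 1 13
f 12 13 3
f 13 1 14
f 13 14 3
f 14 1 15
f 14 15 3
f 15 1 16
f 15 16 3
f 16 1 17
f 16 17 3
f 17 1 18
f 17 18 3
f 18 1 2
f 18 2 3
f 19 56 35
f 56 30 59
f 35 59 24
f 56 59 35
f 19 35 31
f 35 24 36
f 31 36 20
f 35 36 31
f 19 31 40
f 31 20 41
f 40 41 26
f 31 41 40
f 19 40 52
f 40 26 55
f 52 55 29
f 40 55 52
f 19 52 56
f 52 29 60
f 56 60 30
f 52 60 56
f 20 36 47
f 36 24 50
f 47 50 28
f 36 50 47
f 24 59 37
f 59 30 58
f 37 58 23
f 59 58 37
f 30 60 57
f 60 29 53
f 57 53 21
f 60 53 57
f 29 55 54
f 55 26 42
f 54 42 25
f 55 42 54
f 26 41 46
f 41 20 43
f 46 43 27
f 41 43 46
f 22 48 34
f 48 28 49
f 34 49 23
f 48 49 34
f 22 34 32
f 34 23 33
f 32 33 21
f 34 33 32
f 22 32 39
f 32 21 38
f 39 38 25
f 32 38 39
f 22 39 44
f 39 25 45
f 44 45 27
f 39 45 44
f 22 44 48
f 44 27 51
f 48 51 28
f 44 51 48
f 23 49 37
f 49 28 50
f 37 50 24
f 49 50 37
f 21 33 57
f 33 23 58
f 57 58 30
f 33 58 57
f 25 38 54
f 38 21 53
f 54 53 29
f 38 53 54
f 27 45 46
f 45 25 42
f 46 42 26
f 45 42 46
f 28 51 47
f 51 27 43
f 47 43 20
f 51 43 47



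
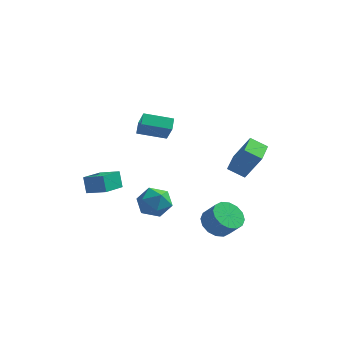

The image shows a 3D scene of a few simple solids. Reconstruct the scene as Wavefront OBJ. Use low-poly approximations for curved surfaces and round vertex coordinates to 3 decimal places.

v -4.065 -1.537 -2.112
v -4.355 -1.212 -1.069
v -3.701 0.124 -2.528
v -3.991 0.448 -1.485
v -2.829 -1.708 -1.715
v -3.119 -1.384 -0.672
v -2.465 -0.048 -2.131
v -2.755 0.277 -1.088
v -1.684 0.151 2.183
v -1.165 -0.455 3.284
v -1.821 0.884 2.65
v -1.301 0.278 3.751
v -0.099 0.722 1.749
v 0.421 0.116 2.85
v -0.235 1.455 2.216
v 0.284 0.849 3.317
v 4.042 2.111 -1.387
v 3.037 1.99 -0.8
v 3.914 3.801 -1.26
v 2.909 3.681 -0.672
v 5.031 2.059 0.292
v 4.026 1.939 0.88
v 4.903 3.75 0.42
v 3.898 3.629 1.007
v -0.984 0.785 -2.859
v -0.073 0.617 -3.498
v -0.987 -0.977 -2.402
v -0.076 -1.145 -3.041
v 0.003 -0.541 -2.095
v 0.006 0.548 -2.378
v -1.066 -0.908 -3.522
v -1.063 0.181 -3.805
v -0.124 -0.429 -3.908
v 0.537 -0.202 -3.026
v -1.597 -0.158 -2.874
v -0.936 0.069 -1.992
v 2.942 0.278 -4.294
v 3.487 1.143 -4.487
v 4.302 0.846 -3.519
v 3.758 -0.018 -3.326
v 3.114 1.291 -4.128
v 3.929 0.994 -3.16
v 2.695 1.167 -3.813
v 3.511 0.87 -2.845
v 2.343 0.805 -3.627
v 3.158 0.508 -2.659
v 2.151 0.302 -3.62
v 2.966 0.005 -2.652
v 2.171 -0.207 -3.793
v 2.986 -0.504 -2.825
v 2.398 -0.586 -4.101
v 3.213 -0.883 -3.133
v 2.771 -0.734 -4.46
v 3.586 -1.031 -3.492
v 3.189 -0.61 -4.775
v 4.005 -0.907 -3.807
v 3.542 -0.248 -4.961
v 4.357 -0.545 -3.993
v 3.734 0.255 -4.968
v 4.549 -0.042 -4
v 3.714 0.764 -4.795
v 4.529 0.467 -3.827
f 2 4 1
f 5 2 1
f 1 4 3
f 3 5 1
f 2 8 4
f 6 2 5
f 6 8 2
f 4 8 3
f 7 5 3
f 3 8 7
f 7 6 5
f 8 6 7
f 10 12 9
f 13 10 9
f 9 12 11
f 11 13 9
f 10 16 12
f 14 10 13
f 14 16 10
f 12 16 11
f 15 13 11
f 11 16 15
f 15 14 13
f 16 14 15
f 18 20 17
f 21 18 17
f 17 20 19
f 19 21 17
f 18 24 20
f 22 18 21
f 22 24 18
f 20 24 19
f 23 21 19
f 19 24 23
f 23 22 21
f 24 22 23
f 25 36 30
f 25 30 26
f 25 26 32
f 25 32 35
f 25 35 36
f 26 30 34
f 30 36 29
f 36 35 27
f 35 32 31
f 32 26 33
f 28 34 29
f 28 29 27
f 28 27 31
f 28 31 33
f 28 33 34
f 29 34 30
f 27 29 36
f 31 27 35
f 33 31 32
f 34 33 26
f 38 37 41
f 38 41 39
f 39 41 42
f 39 42 40
f 41 37 43
f 41 43 42
f 42 43 44
f 42 44 40
f 43 37 45
f 43 45 44
f 44 45 46
f 44 46 40
f 45 37 47
f 45 47 46
f 46 47 48
f 46 48 40
f 47 37 49
f 47 49 48
f 48 49 50
f 48 50 40
f 49 37 51
f 49 51 50
f 50 51 52
f 50 52 40
f 51 37 53
f 51 53 52
f 52 53 54
f 52 54 40
f 53 37 55
f 53 55 54
f 54 55 56
f 54 56 40
f 55 37 57
f 55 57 56
f 56 57 58
f 56 58 40
f 57 37 59
f 57 59 58
f 58 59 60
f 58 60 40
f 59 37 61
f 59 61 60
f 60 61 62
f 60 62 40
f 61 37 38
f 61 38 62
f 62 38 39
f 62 39 40



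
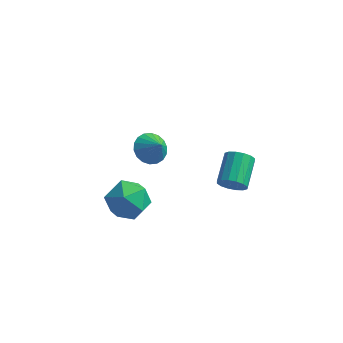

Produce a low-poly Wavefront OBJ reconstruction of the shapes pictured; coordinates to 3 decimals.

v -3.553 -0.509 -3.655
v -2.637 -1.153 -4.215
v -4.643 -2.207 -3.485
v -3.727 -2.851 -4.045
v -3.553 -2.386 -2.896
v -2.88 -1.337 -3.001
v -4.4 -2.023 -4.699
v -3.727 -0.974 -4.804
v -3.161 -2.088 -4.86
v -2.638 -2.313 -3.746
v -4.642 -1.047 -3.954
v -4.119 -1.272 -2.84
v -1.928 -3.045 2.161
v -1.34 -2.474 1.938
v -1.272 -3.395 2.999
v -1.553 -2.283 2.185
v -1.841 -2.243 2.428
v -2.146 -2.362 2.617
v -2.408 -2.616 2.716
v -2.575 -2.956 2.705
v -2.614 -3.313 2.587
v -2.516 -3.617 2.384
v -2.303 -3.808 2.137
v -2.015 -3.848 1.895
v -1.71 -3.729 1.705
v -1.448 -3.474 1.606
v -1.281 -3.135 1.617
v -1.243 -2.778 1.736
v 1.112 -0.27 -2.334
v 1.402 -0.541 -1.686
v 1.259 0.999 -0.978
v 0.968 1.27 -1.626
v 1.713 -0.417 -1.893
v 1.57 1.123 -1.185
v 1.862 -0.253 -2.218
v 1.719 1.286 -1.51
v 1.811 -0.094 -2.574
v 1.668 1.445 -1.866
v 1.572 0.018 -2.866
v 1.429 1.557 -2.158
v 1.21 0.053 -3.015
v 1.067 1.592 -2.307
v 0.821 0.001 -2.982
v 0.678 1.541 -2.274
v 0.51 -0.123 -2.775
v 0.367 1.417 -2.067
v 0.361 -0.286 -2.45
v 0.218 1.253 -1.742
v 0.412 -0.445 -2.094
v 0.269 1.094 -1.386
v 0.651 -0.557 -1.802
v 0.508 0.982 -1.094
v 1.013 -0.592 -1.653
v 0.87 0.947 -0.945
f 1 12 6
f 1 6 2
f 1 2 8
f 1 8 11
f 1 11 12
f 2 6 10
f 6 12 5
f 12 11 3
f 11 8 7
f 8 2 9
f 4 10 5
f 4 5 3
f 4 3 7
f 4 7 9
f 4 9 10
f 5 10 6
f 3 5 12
f 7 3 11
f 9 7 8
f 10 9 2
f 14 13 16
f 14 16 15
f 16 13 17
f 16 17 15
f 17 13 18
f 17 18 15
f 18 13 19
f 18 19 15
f 19 13 20
f 19 20 15
f 20 13 21
f 20 21 15
f 21 13 22
f 21 22 15
f 22 13 23
f 22 23 15
f 23 13 24
f 23 24 15
f 24 13 25
f 24 25 15
f 25 13 26
f 25 26 15
f 26 13 27
f 26 27 15
f 27 13 28
f 27 28 15
f 28 13 14
f 28 14 15
f 30 29 33
f 30 33 31
f 31 33 34
f 31 34 32
f 33 29 35
f 33 35 34
f 34 35 36
f 34 36 32
f 35 29 37
f 35 37 36
f 36 37 38
f 36 38 32
f 37 29 39
f 37 39 38
f 38 39 40
f 38 40 32
f 39 29 41
f 39 41 40
f 40 41 42
f 40 42 32
f 41 29 43
f 41 43 42
f 42 43 44
f 42 44 32
f 43 29 45
f 43 45 44
f 44 45 46
f 44 46 32
f 45 29 47
f 45 47 46
f 46 47 48
f 46 48 32
f 47 29 49
f 47 49 48
f 48 49 50
f 48 50 32
f 49 29 51
f 49 51 50
f 50 51 52
f 50 52 32
f 51 29 53
f 51 53 52
f 52 53 54
f 52 54 32
f 53 29 30
f 53 30 54
f 54 30 31
f 54 31 32



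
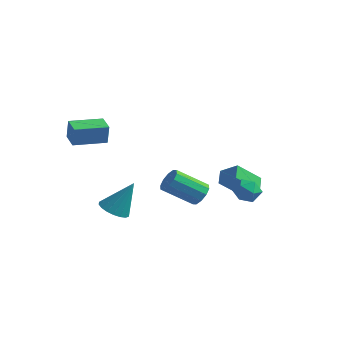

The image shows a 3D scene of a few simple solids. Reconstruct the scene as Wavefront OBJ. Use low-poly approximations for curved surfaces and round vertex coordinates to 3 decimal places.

v 2.174 -1.168 -0.634
v 2.613 -1.76 -0.697
v 1.365 -2.805 0.431
v 0.926 -2.212 0.494
v 2.747 -1.523 -0.329
v 1.499 -2.568 0.799
v 2.662 -1.151 -0.078
v 1.414 -2.195 1.05
v 2.391 -0.784 -0.039
v 1.143 -1.829 1.089
v 2.037 -0.565 -0.228
v 0.789 -1.609 0.9
v 1.735 -0.575 -0.571
v 0.487 -1.62 0.557
v 1.601 -0.812 -0.939
v 0.353 -1.857 0.189
v 1.686 -1.185 -1.19
v 0.438 -2.229 -0.062
v 1.957 -1.551 -1.229
v 0.709 -2.596 -0.101
v 2.311 -1.771 -1.04
v 1.063 -2.815 0.088
v -3.33 -1.142 -3.354
v -2.788 -0.555 -3.809
v -2.55 -0.418 -1.486
v -3.129 -0.337 -3.75
v -3.511 -0.278 -3.614
v -3.856 -0.391 -3.425
v -4.098 -0.652 -3.223
v -4.187 -1.011 -3.047
v -4.107 -1.395 -2.931
v -3.873 -1.73 -2.899
v -3.531 -1.948 -2.957
v -3.15 -2.006 -3.094
v -2.804 -1.894 -3.282
v -2.563 -1.632 -3.485
v -2.473 -1.274 -3.661
v -2.553 -0.889 -3.777
v 2.483 2.097 -0.785
v 2.947 2.683 -1.17
v 2.953 1.157 -1.65
v 3.417 1.743 -2.035
v 3.612 1.499 -1.255
v 3.322 2.08 -0.72
v 2.578 1.76 -2.1
v 2.288 2.341 -1.565
v 3.006 2.475 -1.983
v 3.645 2.314 -1.461
v 2.255 1.526 -1.359
v 2.894 1.365 -0.837
v 0.523 2.934 -1.979
v 0.126 3.673 -1.472
v 1.225 4.173 -3.236
v 0.829 4.912 -2.729
v 1.551 3.028 -1.311
v 1.155 3.767 -0.804
v 2.254 4.267 -2.568
v 1.857 5.006 -2.061
v -4.894 -2.992 2.293
v -4.736 -3.036 3.461
v -3.812 -1.494 2.203
v -3.654 -1.538 3.371
v -4.006 -3.642 2.149
v -3.848 -3.686 3.317
v -2.924 -2.144 2.059
v -2.766 -2.188 3.227
f 2 1 5
f 2 5 3
f 3 5 6
f 3 6 4
f 5 1 7
f 5 7 6
f 6 7 8
f 6 8 4
f 7 1 9
f 7 9 8
f 8 9 10
f 8 10 4
f 9 1 11
f 9 11 10
f 10 11 12
f 10 12 4
f 11 1 13
f 11 13 12
f 12 13 14
f 12 14 4
f 13 1 15
f 13 15 14
f 14 15 16
f 14 16 4
f 15 1 17
f 15 17 16
f 16 17 18
f 16 18 4
f 17 1 19
f 17 19 18
f 18 19 20
f 18 20 4
f 19 1 21
f 19 21 20
f 20 21 22
f 20 22 4
f 21 1 2
f 21 2 22
f 22 2 3
f 22 3 4
f 24 23 26
f 24 26 25
f 26 23 27
f 26 27 25
f 27 23 28
f 27 28 25
f 28 23 29
f 28 29 25
f 29 23 30
f 29 30 25
f 30 23 31
f 30 31 25
f 31 23 32
f 31 32 25
f 32 23 33
f 32 33 25
f 33 23 34
f 33 34 25
f 34 23 35
f 34 35 25
f 35 23 36
f 35 36 25
f 36 23 37
f 36 37 25
f 37 23 38
f 37 38 25
f 38 23 24
f 38 24 25
f 39 50 44
f 39 44 40
f 39 40 46
f 39 46 49
f 39 49 50
f 40 44 48
f 44 50 43
f 50 49 41
f 49 46 45
f 46 40 47
f 42 48 43
f 42 43 41
f 42 41 45
f 42 45 47
f 42 47 48
f 43 48 44
f 41 43 50
f 45 41 49
f 47 45 46
f 48 47 40
f 52 54 51
f 55 52 51
f 51 54 53
f 53 55 51
f 52 58 54
f 56 52 55
f 56 58 52
f 54 58 53
f 57 55 53
f 53 58 57
f 57 56 55
f 58 56 57
f 60 62 59
f 63 60 59
f 59 62 61
f 61 63 59
f 60 66 62
f 64 60 63
f 64 66 60
f 62 66 61
f 65 63 61
f 61 66 65
f 65 64 63
f 66 64 65



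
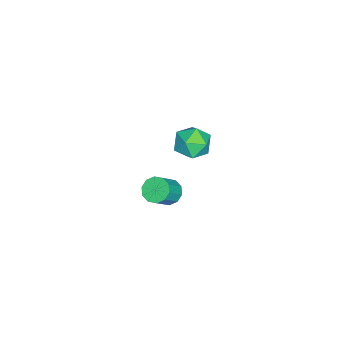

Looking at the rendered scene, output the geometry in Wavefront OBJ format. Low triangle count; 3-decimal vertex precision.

v -1.367 -1.426 -3.984
v -0.753 -1.175 -4.45
v 0.3 -1.544 -3.262
v -0.313 -1.794 -2.796
v -0.916 -0.783 -4.184
v 0.137 -1.152 -2.996
v -1.251 -0.637 -3.842
v -0.197 -1.005 -2.654
v -1.63 -0.792 -3.554
v -0.576 -1.16 -2.366
v -1.908 -1.189 -3.43
v -0.855 -1.557 -2.242
v -1.98 -1.676 -3.518
v -0.927 -2.045 -2.33
v -1.817 -2.068 -3.784
v -0.764 -2.437 -2.596
v -1.483 -2.215 -4.126
v -0.429 -2.583 -2.938
v -1.104 -2.06 -4.414
v -0.05 -2.428 -3.226
v -0.825 -1.663 -4.538
v 0.228 -2.031 -3.35
v 0.736 1.31 2.455
v 1.608 0.763 2.757
v -0.268 0.177 3.303
v 0.604 -0.37 3.605
v 0.416 0.605 4.009
v 1.037 1.306 3.485
v 0.303 -0.366 2.575
v 0.924 0.335 2.051
v 1.34 -0.272 2.831
v 1.411 0.328 3.717
v -0.071 0.612 2.343
v -0 1.212 3.229
f 2 1 5
f 2 5 3
f 3 5 6
f 3 6 4
f 5 1 7
f 5 7 6
f 6 7 8
f 6 8 4
f 7 1 9
f 7 9 8
f 8 9 10
f 8 10 4
f 9 1 11
f 9 11 10
f 10 11 12
f 10 12 4
f 11 1 13
f 11 13 12
f 12 13 14
f 12 14 4
f 13 1 15
f 13 15 14
f 14 15 16
f 14 16 4
f 15 1 17
f 15 17 16
f 16 17 18
f 16 18 4
f 17 1 19
f 17 19 18
f 18 19 20
f 18 20 4
f 19 1 21
f 19 21 20
f 20 21 22
f 20 22 4
f 21 1 2
f 21 2 22
f 22 2 3
f 22 3 4
f 23 34 28
f 23 28 24
f 23 24 30
f 23 30 33
f 23 33 34
f 24 28 32
f 28 34 27
f 34 33 25
f 33 30 29
f 30 24 31
f 26 32 27
f 26 27 25
f 26 25 29
f 26 29 31
f 26 31 32
f 27 32 28
f 25 27 34
f 29 25 33
f 31 29 30
f 32 31 24



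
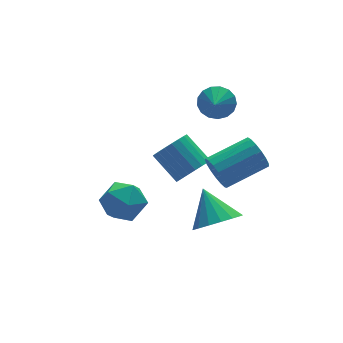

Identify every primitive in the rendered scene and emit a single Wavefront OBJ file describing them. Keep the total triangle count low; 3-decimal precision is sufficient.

v -1.554 2.52 -2.306
v -0.68 2.09 -2.727
v -2.5 1.25 -2.973
v -1.626 0.82 -3.394
v -1.766 0.815 -2.342
v -1.181 1.6 -1.929
v -1.999 1.74 -3.771
v -1.414 2.525 -3.358
v -0.954 1.608 -3.632
v -0.81 1.036 -2.749
v -2.37 2.304 -2.951
v -2.226 1.732 -2.068
v 2.381 3.253 -3.727
v 3.045 3.761 -4.032
v 2.563 4.975 -3.057
v 1.899 4.467 -2.753
v 2.772 3.842 -4.268
v 2.29 5.056 -3.293
v 2.431 3.821 -4.41
v 1.949 5.035 -3.436
v 2.082 3.702 -4.435
v 1.6 4.916 -3.46
v 1.784 3.505 -4.337
v 1.302 4.72 -3.362
v 1.589 3.265 -4.134
v 1.107 4.479 -3.159
v 1.532 3.022 -3.86
v 1.05 4.237 -2.886
v 1.621 2.82 -3.564
v 1.139 4.034 -2.589
v 1.842 2.692 -3.296
v 1.359 3.906 -2.321
v 2.156 2.661 -3.102
v 1.673 3.875 -2.127
v 2.508 2.733 -3.017
v 2.026 3.947 -2.042
v 2.839 2.894 -3.054
v 2.357 4.108 -2.079
v 3.091 3.118 -3.208
v 2.609 4.332 -2.233
v 3.22 3.365 -3.452
v 2.738 4.579 -2.477
v 3.204 3.592 -3.743
v 2.722 4.806 -2.768
v 3.51 3.422 0.142
v 4.187 2.959 0.148
v 3.01 2.698 0.678
v 4.219 3.177 0.473
v 4.089 3.451 0.722
v 3.826 3.718 0.838
v 3.491 3.918 0.795
v 3.16 4.004 0.602
v 2.909 3.956 0.304
v 2.796 3.787 -0.031
v 2.846 3.533 -0.327
v 3.049 3.255 -0.515
v 3.357 3.014 -0.552
v 3.7 2.867 -0.431
v 3.999 2.847 -0.178
v 1.442 -0.578 -3.641
v 2.172 -1.117 -3.074
v 1.438 0.658 -2.459
v 2.452 -0.82 -3.384
v 2.5 -0.468 -3.752
v 2.306 -0.141 -4.095
v 1.914 0.086 -4.334
v 1.414 0.161 -4.414
v 0.92 0.066 -4.317
v 0.546 -0.176 -4.065
v 0.377 -0.51 -3.716
v 0.452 -0.86 -3.349
v 0.754 -1.145 -3.05
v 1.213 -1.301 -2.885
v 1.725 -1.291 -2.894
v 1.467 -0.335 -0.721
v 1.688 -0.675 -1.41
v 3.553 -0.685 -0.809
v 3.333 -0.345 -0.119
v 1.713 -0.299 -1.481
v 3.578 -0.309 -0.88
v 1.681 0.068 -1.378
v 3.547 0.058 -0.777
v 1.601 0.343 -1.124
v 3.466 0.333 -0.522
v 1.49 0.463 -0.777
v 3.355 0.453 -0.176
v 1.374 0.399 -0.418
v 3.239 0.39 0.183
v 1.279 0.168 -0.128
v 3.144 0.158 0.473
v 1.227 -0.179 0.026
v 3.093 -0.188 0.628
v 1.231 -0.561 0.01
v 3.096 -0.571 0.611
v 1.288 -0.892 -0.175
v 3.154 -0.902 0.426
v 1.387 -1.095 -0.484
v 3.252 -1.105 0.117
v 1.504 -1.124 -0.847
v 3.369 -1.134 -0.246
v 1.612 -0.972 -1.182
v 3.478 -0.982 -0.581
f 1 12 6
f 1 6 2
f 1 2 8
f 1 8 11
f 1 11 12
f 2 6 10
f 6 12 5
f 12 11 3
f 11 8 7
f 8 2 9
f 4 10 5
f 4 5 3
f 4 3 7
f 4 7 9
f 4 9 10
f 5 10 6
f 3 5 12
f 7 3 11
f 9 7 8
f 10 9 2
f 14 13 17
f 14 17 15
f 15 17 18
f 15 18 16
f 17 13 19
f 17 19 18
f 18 19 20
f 18 20 16
f 19 13 21
f 19 21 20
f 20 21 22
f 20 22 16
f 21 13 23
f 21 23 22
f 22 23 24
f 22 24 16
f 23 13 25
f 23 25 24
f 24 25 26
f 24 26 16
f 25 13 27
f 25 27 26
f 26 27 28
f 26 28 16
f 27 13 29
f 27 29 28
f 28 29 30
f 28 30 16
f 29 13 31
f 29 31 30
f 30 31 32
f 30 32 16
f 31 13 33
f 31 33 32
f 32 33 34
f 32 34 16
f 33 13 35
f 33 35 34
f 34 35 36
f 34 36 16
f 35 13 37
f 35 37 36
f 36 37 38
f 36 38 16
f 37 13 39
f 37 39 38
f 38 39 40
f 38 40 16
f 39 13 41
f 39 41 40
f 40 41 42
f 40 42 16
f 41 13 43
f 41 43 42
f 42 43 44
f 42 44 16
f 43 13 14
f 43 14 44
f 44 14 15
f 44 15 16
f 46 45 48
f 46 48 47
f 48 45 49
f 48 49 47
f 49 45 50
f 49 50 47
f 50 45 51
f 50 51 47
f 51 45 52
f 51 52 47
f 52 45 53
f 52 53 47
f 53 45 54
f 53 54 47
f 54 45 55
f 54 55 47
f 55 45 56
f 55 56 47
f 56 45 57
f 56 57 47
f 57 45 58
f 57 58 47
f 58 45 59
f 58 59 47
f 59 45 46
f 59 46 47
f 61 60 63
f 61 63 62
f 63 60 64
f 63 64 62
f 64 60 65
f 64 65 62
f 65 60 66
f 65 66 62
f 66 60 67
f 66 67 62
f 67 60 68
f 67 68 62
f 68 60 69
f 68 69 62
f 69 60 70
f 69 70 62
f 70 60 71
f 70 71 62
f 71 60 72
f 71 72 62
f 72 60 73
f 72 73 62
f 73 60 74
f 73 74 62
f 74 60 61
f 74 61 62
f 76 75 79
f 76 79 77
f 77 79 80
f 77 80 78
f 79 75 81
f 79 81 80
f 80 81 82
f 80 82 78
f 81 75 83
f 81 83 82
f 82 83 84
f 82 84 78
f 83 75 85
f 83 85 84
f 84 85 86
f 84 86 78
f 85 75 87
f 85 87 86
f 86 87 88
f 86 88 78
f 87 75 89
f 87 89 88
f 88 89 90
f 88 90 78
f 89 75 91
f 89 91 90
f 90 91 92
f 90 92 78
f 91 75 93
f 91 93 92
f 92 93 94
f 92 94 78
f 93 75 95
f 93 95 94
f 94 95 96
f 94 96 78
f 95 75 97
f 95 97 96
f 96 97 98
f 96 98 78
f 97 75 99
f 97 99 98
f 98 99 100
f 98 100 78
f 99 75 101
f 99 101 100
f 100 101 102
f 100 102 78
f 101 75 76
f 101 76 102
f 102 76 77
f 102 77 78



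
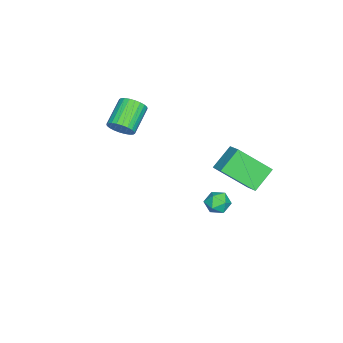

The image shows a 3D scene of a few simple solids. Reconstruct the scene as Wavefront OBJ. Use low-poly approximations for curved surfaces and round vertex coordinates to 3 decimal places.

v -3.276 1.109 -0.089
v -4.266 1.598 0.803
v -3.662 2.653 -1.365
v -4.653 3.142 -0.472
v -2.467 1.758 0.452
v -3.458 2.247 1.345
v -2.854 3.302 -0.823
v -3.844 3.791 0.069
v 0.845 2.972 1.565
v 1.14 3.163 2.101
v 1.76 2.697 1.159
v 2.055 2.888 1.695
v 1.678 2.369 1.705
v 1.113 2.539 1.955
v 1.787 3.321 1.305
v 1.222 3.491 1.555
v 1.722 3.379 1.94
v 1.655 2.791 2.187
v 1.245 3.069 1.073
v 1.178 2.481 1.32
v -2.329 -3.024 2.216
v -2.016 -3.327 2.764
v -3.357 -3.218 3.592
v -3.671 -2.916 3.044
v -1.964 -3.063 2.812
v -3.306 -2.954 3.64
v -1.969 -2.793 2.77
v -3.31 -2.684 3.598
v -2.028 -2.558 2.643
v -3.369 -2.45 3.471
v -2.133 -2.395 2.451
v -3.475 -2.286 3.279
v -2.268 -2.327 2.224
v -3.61 -2.218 3.051
v -2.412 -2.365 1.995
v -3.754 -2.257 2.823
v -2.544 -2.504 1.8
v -3.885 -2.395 2.628
v -2.643 -2.722 1.668
v -3.984 -2.613 2.496
v -2.694 -2.986 1.62
v -4.036 -2.877 2.448
v -2.69 -3.256 1.662
v -4.031 -3.147 2.49
v -2.631 -3.49 1.789
v -3.972 -3.382 2.617
v -2.525 -3.654 1.981
v -3.867 -3.545 2.809
v -2.39 -3.722 2.209
v -3.732 -3.613 3.036
v -2.246 -3.683 2.437
v -3.588 -3.575 3.265
v -2.115 -3.545 2.632
v -3.456 -3.436 3.46
f 2 4 1
f 5 2 1
f 1 4 3
f 3 5 1
f 2 8 4
f 6 2 5
f 6 8 2
f 4 8 3
f 7 5 3
f 3 8 7
f 7 6 5
f 8 6 7
f 9 20 14
f 9 14 10
f 9 10 16
f 9 16 19
f 9 19 20
f 10 14 18
f 14 20 13
f 20 19 11
f 19 16 15
f 16 10 17
f 12 18 13
f 12 13 11
f 12 11 15
f 12 15 17
f 12 17 18
f 13 18 14
f 11 13 20
f 15 11 19
f 17 15 16
f 18 17 10
f 22 21 25
f 22 25 23
f 23 25 26
f 23 26 24
f 25 21 27
f 25 27 26
f 26 27 28
f 26 28 24
f 27 21 29
f 27 29 28
f 28 29 30
f 28 30 24
f 29 21 31
f 29 31 30
f 30 31 32
f 30 32 24
f 31 21 33
f 31 33 32
f 32 33 34
f 32 34 24
f 33 21 35
f 33 35 34
f 34 35 36
f 34 36 24
f 35 21 37
f 35 37 36
f 36 37 38
f 36 38 24
f 37 21 39
f 37 39 38
f 38 39 40
f 38 40 24
f 39 21 41
f 39 41 40
f 40 41 42
f 40 42 24
f 41 21 43
f 41 43 42
f 42 43 44
f 42 44 24
f 43 21 45
f 43 45 44
f 44 45 46
f 44 46 24
f 45 21 47
f 45 47 46
f 46 47 48
f 46 48 24
f 47 21 49
f 47 49 48
f 48 49 50
f 48 50 24
f 49 21 51
f 49 51 50
f 50 51 52
f 50 52 24
f 51 21 53
f 51 53 52
f 52 53 54
f 52 54 24
f 53 21 22
f 53 22 54
f 54 22 23
f 54 23 24



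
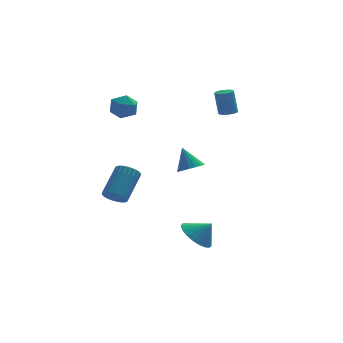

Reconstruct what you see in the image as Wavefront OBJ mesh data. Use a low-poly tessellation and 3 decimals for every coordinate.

v 0.286 -1.721 0.789
v 0.913 -1.259 0.756
v -0.106 -1.099 2.051
v 0.65 -1.064 0.578
v 0.302 -1.019 0.449
v -0.049 -1.136 0.397
v -0.323 -1.386 0.435
v -0.458 -1.713 0.554
v -0.422 -2.042 0.727
v -0.224 -2.297 0.915
v 0.091 -2.42 1.073
v 0.45 -2.383 1.167
v 0.772 -2.195 1.174
v 0.983 -1.897 1.093
v 1.034 -1.559 0.942
v -3.195 4.583 2.946
v -2.598 4.776 3.612
v -2.662 3.204 2.868
v -2.065 3.397 3.534
v -2.959 3.345 3.722
v -3.288 4.196 3.77
v -1.972 3.784 2.71
v -2.301 4.635 2.758
v -1.842 4.282 3.466
v -2.452 4.011 4.091
v -2.808 3.969 2.389
v -3.418 3.698 3.014
v 3.143 3.635 2.633
v 3.688 3.655 2.704
v 3.482 3.845 4.218
v 2.937 3.825 4.147
v 3.636 3.875 2.669
v 3.431 4.066 4.184
v 3.499 4.053 2.628
v 3.294 4.244 4.143
v 3.301 4.16 2.588
v 3.095 4.35 4.102
v 3.075 4.175 2.556
v 2.869 4.366 4.07
v 2.861 4.097 2.536
v 2.655 4.288 4.051
v 2.695 3.939 2.534
v 2.49 4.13 4.048
v 2.607 3.728 2.549
v 2.402 3.919 4.063
v 2.612 3.502 2.578
v 2.407 3.692 4.092
v 2.708 3.298 2.616
v 2.503 3.488 4.131
v 2.88 3.152 2.658
v 2.674 3.343 4.172
v 3.097 3.09 2.695
v 2.891 3.281 4.209
v 3.321 3.122 2.722
v 3.116 3.313 4.236
v 3.515 3.243 2.733
v 3.31 3.434 4.247
v 3.645 3.431 2.727
v 3.44 3.622 4.241
v -3.259 3.259 -3.394
v -2.665 3.348 -3.875
v -1.746 4.71 -2.488
v -2.341 4.621 -2.006
v -2.849 3.567 -3.968
v -1.93 4.929 -2.58
v -3.095 3.739 -3.973
v -2.177 5.101 -2.586
v -3.366 3.837 -3.89
v -2.448 5.199 -2.503
v -3.622 3.848 -3.732
v -2.703 5.21 -2.345
v -3.821 3.769 -3.522
v -2.903 5.131 -2.135
v -3.936 3.613 -3.293
v -3.017 4.974 -1.905
v -3.947 3.402 -3.079
v -3.029 4.764 -1.691
v -3.854 3.17 -2.912
v -2.935 4.532 -1.525
v -3.67 2.951 -2.82
v -2.751 4.313 -1.432
v -3.423 2.779 -2.814
v -2.505 4.141 -1.427
v -3.152 2.681 -2.897
v -2.234 4.043 -1.51
v -2.897 2.67 -3.055
v -1.978 4.032 -1.668
v -2.697 2.749 -3.265
v -1.779 4.111 -1.878
v -2.583 2.906 -3.495
v -1.664 4.267 -2.107
v -2.571 3.116 -3.709
v -1.653 4.478 -2.321
v 0.518 -2.003 -4.102
v 1.292 -2.244 -4.831
v 1.322 -2.157 -3.198
v 1.335 -1.795 -4.793
v 1.237 -1.381 -4.636
v 1.015 -1.075 -4.386
v 0.706 -0.93 -4.088
v 0.365 -0.97 -3.791
v 0.051 -1.189 -3.549
v -0.183 -1.548 -3.403
v -0.295 -1.987 -3.377
v -0.267 -2.428 -3.477
v -0.103 -2.796 -3.685
v 0.168 -3.026 -3.965
v 0.5 -3.08 -4.269
v 0.835 -2.948 -4.544
v 1.115 -2.652 -4.743
f 2 1 4
f 2 4 3
f 4 1 5
f 4 5 3
f 5 1 6
f 5 6 3
f 6 1 7
f 6 7 3
f 7 1 8
f 7 8 3
f 8 1 9
f 8 9 3
f 9 1 10
f 9 10 3
f 10 1 11
f 10 11 3
f 11 1 12
f 11 12 3
f 12 1 13
f 12 13 3
f 13 1 14
f 13 14 3
f 14 1 15
f 14 15 3
f 15 1 2
f 15 2 3
f 16 27 21
f 16 21 17
f 16 17 23
f 16 23 26
f 16 26 27
f 17 21 25
f 21 27 20
f 27 26 18
f 26 23 22
f 23 17 24
f 19 25 20
f 19 20 18
f 19 18 22
f 19 22 24
f 19 24 25
f 20 25 21
f 18 20 27
f 22 18 26
f 24 22 23
f 25 24 17
f 29 28 32
f 29 32 30
f 30 32 33
f 30 33 31
f 32 28 34
f 32 34 33
f 33 34 35
f 33 35 31
f 34 28 36
f 34 36 35
f 35 36 37
f 35 37 31
f 36 28 38
f 36 38 37
f 37 38 39
f 37 39 31
f 38 28 40
f 38 40 39
f 39 40 41
f 39 41 31
f 40 28 42
f 40 42 41
f 41 42 43
f 41 43 31
f 42 28 44
f 42 44 43
f 43 44 45
f 43 45 31
f 44 28 46
f 44 46 45
f 45 46 47
f 45 47 31
f 46 28 48
f 46 48 47
f 47 48 49
f 47 49 31
f 48 28 50
f 48 50 49
f 49 50 51
f 49 51 31
f 50 28 52
f 50 52 51
f 51 52 53
f 51 53 31
f 52 28 54
f 52 54 53
f 53 54 55
f 53 55 31
f 54 28 56
f 54 56 55
f 55 56 57
f 55 57 31
f 56 28 58
f 56 58 57
f 57 58 59
f 57 59 31
f 58 28 29
f 58 29 59
f 59 29 30
f 59 30 31
f 61 60 64
f 61 64 62
f 62 64 65
f 62 65 63
f 64 60 66
f 64 66 65
f 65 66 67
f 65 67 63
f 66 60 68
f 66 68 67
f 67 68 69
f 67 69 63
f 68 60 70
f 68 70 69
f 69 70 71
f 69 71 63
f 70 60 72
f 70 72 71
f 71 72 73
f 71 73 63
f 72 60 74
f 72 74 73
f 73 74 75
f 73 75 63
f 74 60 76
f 74 76 75
f 75 76 77
f 75 77 63
f 76 60 78
f 76 78 77
f 77 78 79
f 77 79 63
f 78 60 80
f 78 80 79
f 79 80 81
f 79 81 63
f 80 60 82
f 80 82 81
f 81 82 83
f 81 83 63
f 82 60 84
f 82 84 83
f 83 84 85
f 83 85 63
f 84 60 86
f 84 86 85
f 85 86 87
f 85 87 63
f 86 60 88
f 86 88 87
f 87 88 89
f 87 89 63
f 88 60 90
f 88 90 89
f 89 90 91
f 89 91 63
f 90 60 92
f 90 92 91
f 91 92 93
f 91 93 63
f 92 60 61
f 92 61 93
f 93 61 62
f 93 62 63
f 95 94 97
f 95 97 96
f 97 94 98
f 97 98 96
f 98 94 99
f 98 99 96
f 99 94 100
f 99 100 96
f 100 94 101
f 100 101 96
f 101 94 102
f 101 102 96
f 102 94 103
f 102 103 96
f 103 94 104
f 103 104 96
f 104 94 105
f 104 105 96
f 105 94 106
f 105 106 96
f 106 94 107
f 106 107 96
f 107 94 108
f 107 108 96
f 108 94 109
f 108 109 96
f 109 94 110
f 109 110 96
f 110 94 95
f 110 95 96

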